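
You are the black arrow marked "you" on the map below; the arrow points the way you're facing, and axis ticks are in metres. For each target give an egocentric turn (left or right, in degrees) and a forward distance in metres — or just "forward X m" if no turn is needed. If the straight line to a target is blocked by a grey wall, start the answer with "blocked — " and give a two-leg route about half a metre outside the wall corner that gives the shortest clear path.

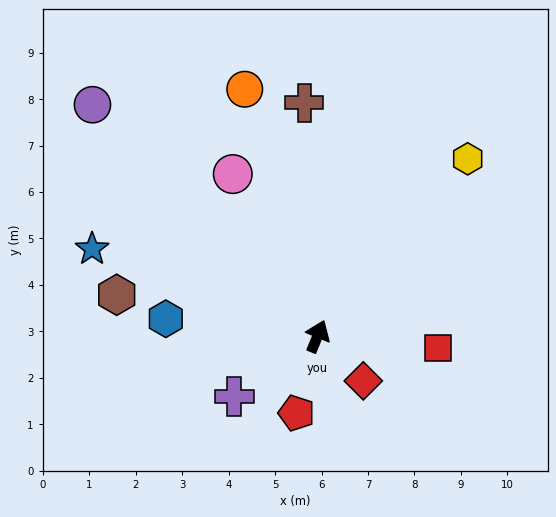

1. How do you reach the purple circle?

turn left 66°, forward 7.0 m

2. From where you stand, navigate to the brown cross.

turn left 25°, forward 5.0 m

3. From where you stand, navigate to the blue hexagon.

turn left 106°, forward 3.3 m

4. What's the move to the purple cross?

turn left 148°, forward 2.2 m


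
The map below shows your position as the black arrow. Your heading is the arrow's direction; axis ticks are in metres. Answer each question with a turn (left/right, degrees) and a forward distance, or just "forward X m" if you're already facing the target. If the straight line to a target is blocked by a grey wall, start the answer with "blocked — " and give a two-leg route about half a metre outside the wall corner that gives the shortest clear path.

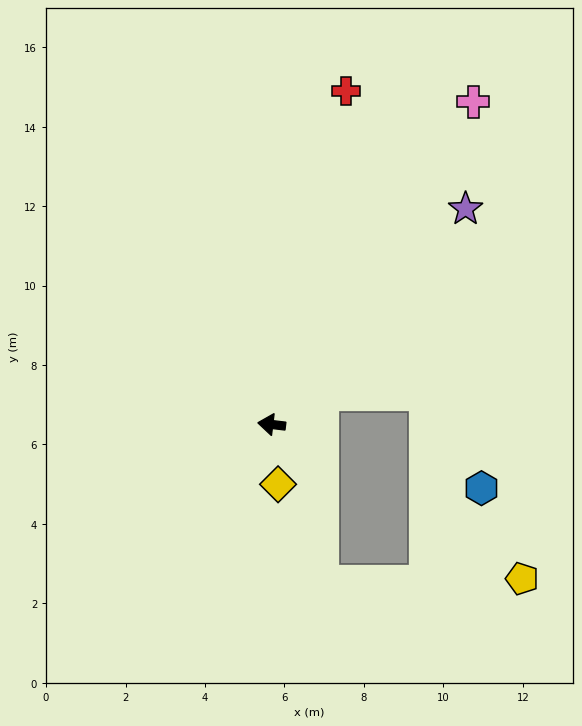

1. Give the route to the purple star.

turn right 125°, forward 7.3 m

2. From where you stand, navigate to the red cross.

turn right 96°, forward 8.6 m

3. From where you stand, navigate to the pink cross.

turn right 115°, forward 9.6 m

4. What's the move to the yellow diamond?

turn left 103°, forward 1.5 m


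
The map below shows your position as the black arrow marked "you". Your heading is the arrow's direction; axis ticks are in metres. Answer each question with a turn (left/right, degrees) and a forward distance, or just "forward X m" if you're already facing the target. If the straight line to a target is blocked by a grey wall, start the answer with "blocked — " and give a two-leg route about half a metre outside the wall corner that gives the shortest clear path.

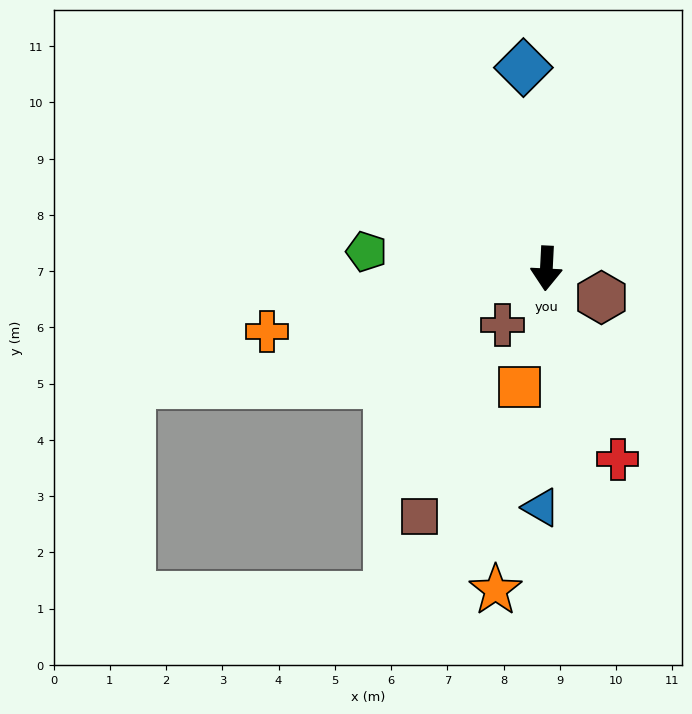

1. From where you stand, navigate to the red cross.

turn left 23°, forward 3.6 m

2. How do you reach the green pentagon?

turn right 92°, forward 3.2 m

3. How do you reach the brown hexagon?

turn left 65°, forward 1.1 m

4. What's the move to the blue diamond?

turn right 171°, forward 3.6 m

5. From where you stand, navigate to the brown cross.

turn right 35°, forward 1.3 m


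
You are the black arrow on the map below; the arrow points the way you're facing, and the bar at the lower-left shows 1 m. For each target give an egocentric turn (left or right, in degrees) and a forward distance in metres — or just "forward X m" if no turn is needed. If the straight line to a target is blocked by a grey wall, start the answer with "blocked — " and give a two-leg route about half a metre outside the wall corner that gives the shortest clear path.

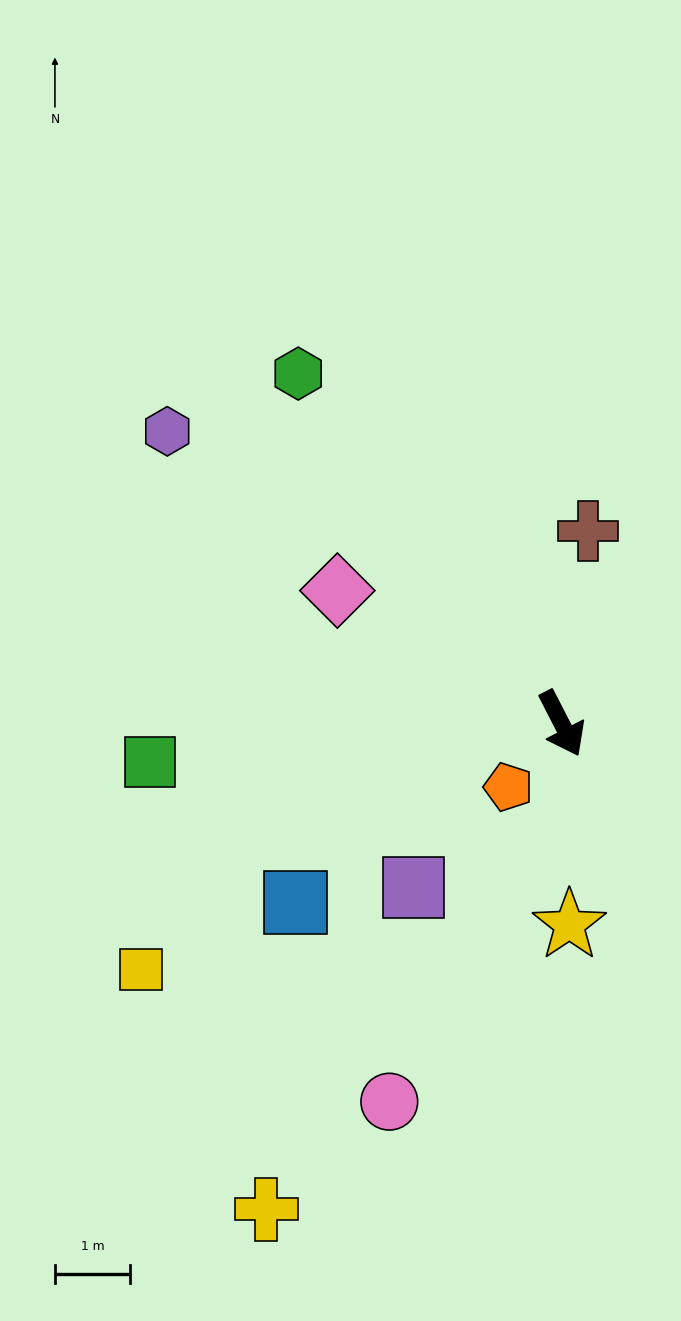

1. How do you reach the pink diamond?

turn right 148°, forward 3.5 m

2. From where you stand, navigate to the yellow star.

turn right 25°, forward 2.7 m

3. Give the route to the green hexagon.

turn right 170°, forward 5.8 m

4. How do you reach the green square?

turn right 112°, forward 5.5 m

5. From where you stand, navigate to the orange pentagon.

turn right 67°, forward 1.1 m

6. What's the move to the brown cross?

turn left 145°, forward 2.6 m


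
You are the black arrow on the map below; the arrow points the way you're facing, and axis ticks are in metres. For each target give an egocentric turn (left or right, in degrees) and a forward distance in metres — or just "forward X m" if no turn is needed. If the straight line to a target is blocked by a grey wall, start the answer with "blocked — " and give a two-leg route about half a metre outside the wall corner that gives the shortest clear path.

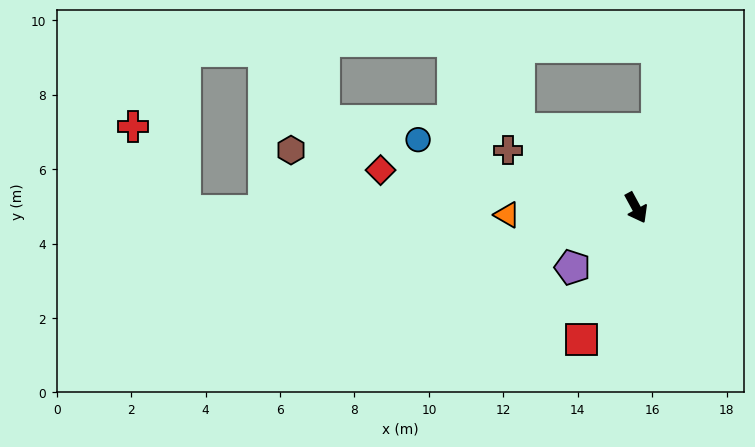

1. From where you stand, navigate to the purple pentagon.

turn right 75°, forward 2.3 m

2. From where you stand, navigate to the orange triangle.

turn right 115°, forward 3.5 m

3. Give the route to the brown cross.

turn right 143°, forward 3.8 m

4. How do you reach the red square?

turn right 51°, forward 3.8 m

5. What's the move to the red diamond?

turn right 127°, forward 6.9 m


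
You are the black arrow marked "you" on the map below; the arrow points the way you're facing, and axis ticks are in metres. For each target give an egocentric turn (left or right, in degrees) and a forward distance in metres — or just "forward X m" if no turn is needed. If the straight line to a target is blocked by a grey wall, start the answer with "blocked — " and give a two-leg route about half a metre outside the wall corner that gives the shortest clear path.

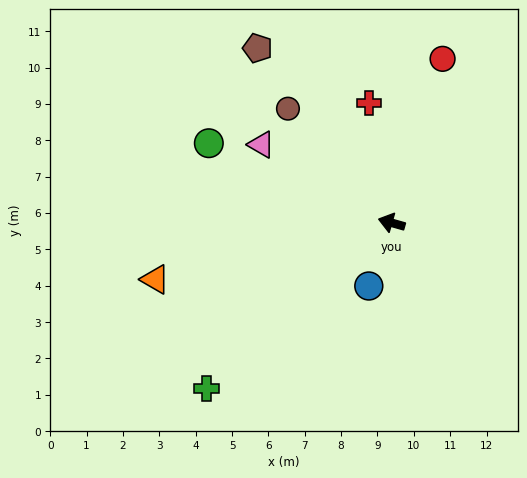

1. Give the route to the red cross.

turn right 63°, forward 3.4 m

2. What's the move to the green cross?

turn left 58°, forward 6.8 m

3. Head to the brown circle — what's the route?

turn right 32°, forward 4.2 m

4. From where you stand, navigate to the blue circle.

turn left 86°, forward 1.8 m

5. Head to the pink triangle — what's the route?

turn right 15°, forward 4.2 m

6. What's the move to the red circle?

turn right 91°, forward 4.7 m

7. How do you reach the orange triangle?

turn left 29°, forward 6.7 m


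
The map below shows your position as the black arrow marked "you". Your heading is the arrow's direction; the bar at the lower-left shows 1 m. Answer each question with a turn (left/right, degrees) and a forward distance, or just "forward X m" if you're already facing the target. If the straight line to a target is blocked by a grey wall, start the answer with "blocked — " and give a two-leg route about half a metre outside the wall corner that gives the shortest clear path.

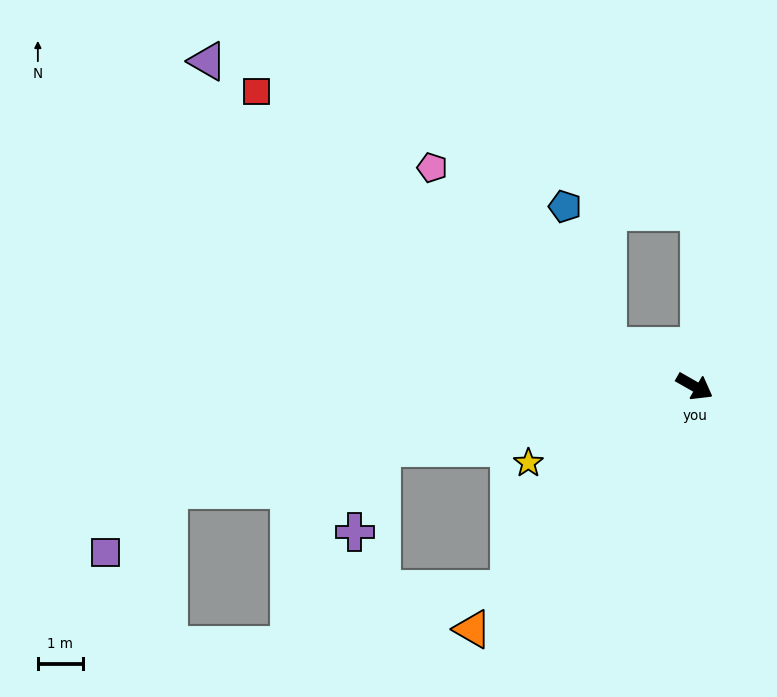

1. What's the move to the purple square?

blocked — turn right 139°, forward 11.9 m, then turn left 34°, forward 2.0 m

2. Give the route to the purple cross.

blocked — turn right 139°, forward 7.1 m, then turn left 61°, forward 2.0 m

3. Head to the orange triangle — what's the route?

turn right 103°, forward 7.3 m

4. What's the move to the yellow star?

turn right 126°, forward 4.1 m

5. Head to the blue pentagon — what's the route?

blocked — turn right 175°, forward 2.1 m, then turn right 49°, forward 3.2 m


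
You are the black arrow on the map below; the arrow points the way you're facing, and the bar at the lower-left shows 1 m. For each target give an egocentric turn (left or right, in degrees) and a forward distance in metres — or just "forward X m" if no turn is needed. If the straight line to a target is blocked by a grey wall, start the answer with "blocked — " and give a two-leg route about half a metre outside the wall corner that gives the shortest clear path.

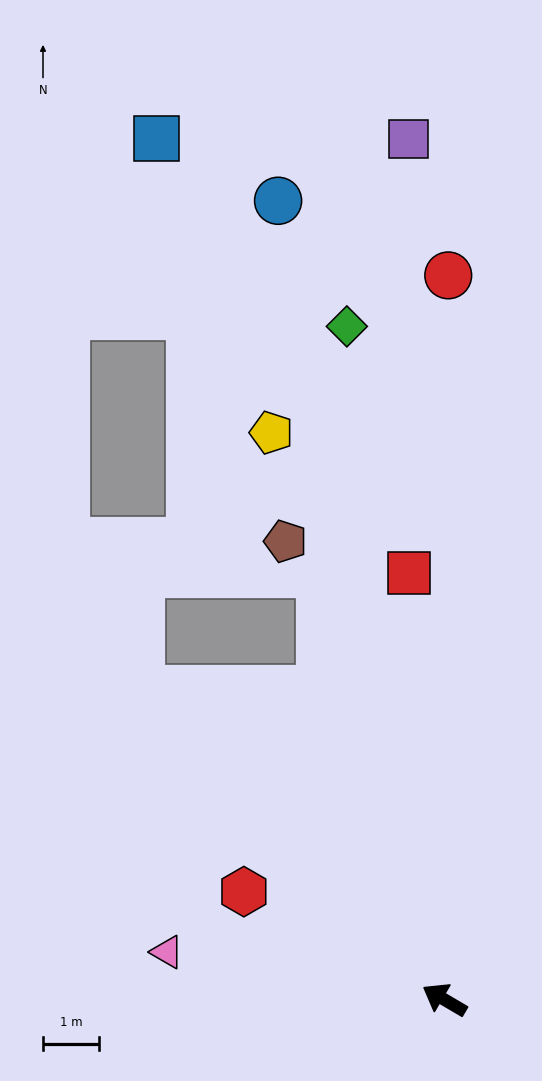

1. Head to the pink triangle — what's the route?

turn left 21°, forward 5.0 m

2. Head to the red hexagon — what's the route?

turn left 2°, forward 4.1 m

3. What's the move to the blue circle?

turn right 48°, forward 14.5 m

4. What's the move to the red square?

turn right 55°, forward 7.6 m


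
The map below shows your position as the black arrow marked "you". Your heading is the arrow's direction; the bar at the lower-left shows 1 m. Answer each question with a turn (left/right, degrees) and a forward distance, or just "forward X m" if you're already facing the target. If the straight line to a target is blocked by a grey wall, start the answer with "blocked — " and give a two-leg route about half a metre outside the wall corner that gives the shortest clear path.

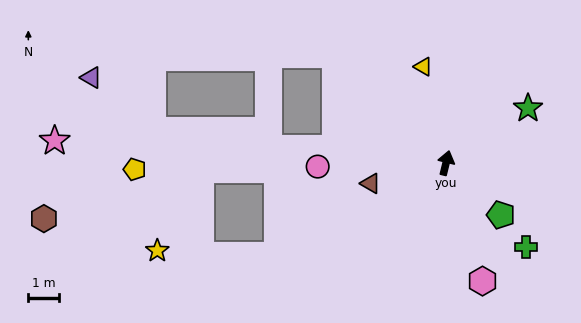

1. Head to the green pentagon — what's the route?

turn right 120°, forward 2.5 m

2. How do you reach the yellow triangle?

turn left 27°, forward 3.2 m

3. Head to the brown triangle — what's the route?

turn left 119°, forward 2.5 m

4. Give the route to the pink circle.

turn left 105°, forward 4.2 m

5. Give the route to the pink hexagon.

turn right 149°, forward 4.0 m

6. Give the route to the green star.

turn right 43°, forward 3.2 m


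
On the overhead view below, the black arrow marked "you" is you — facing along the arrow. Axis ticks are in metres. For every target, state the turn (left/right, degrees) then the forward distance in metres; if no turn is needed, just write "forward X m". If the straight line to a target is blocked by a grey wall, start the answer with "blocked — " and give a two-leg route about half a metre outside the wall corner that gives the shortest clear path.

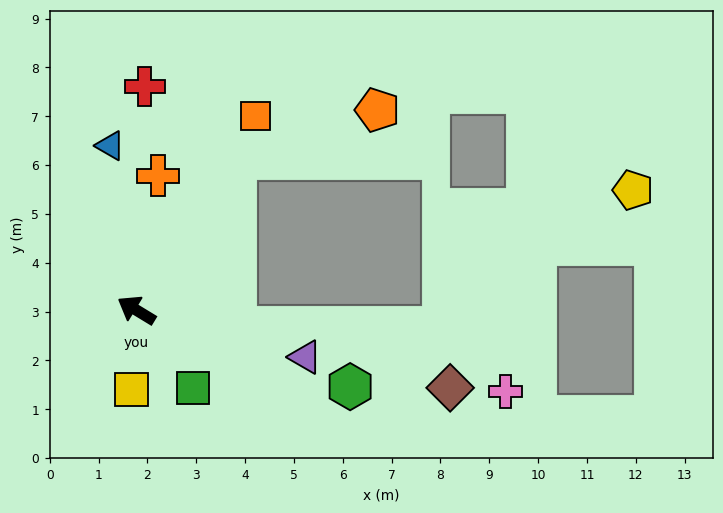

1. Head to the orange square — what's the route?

turn right 90°, forward 4.7 m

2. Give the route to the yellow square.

turn left 118°, forward 1.6 m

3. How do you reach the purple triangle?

turn right 164°, forward 3.6 m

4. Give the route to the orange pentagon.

blocked — turn right 92°, forward 3.7 m, then turn right 38°, forward 3.1 m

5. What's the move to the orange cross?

turn right 68°, forward 2.8 m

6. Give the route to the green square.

turn left 157°, forward 2.0 m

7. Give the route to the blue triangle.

turn right 50°, forward 3.4 m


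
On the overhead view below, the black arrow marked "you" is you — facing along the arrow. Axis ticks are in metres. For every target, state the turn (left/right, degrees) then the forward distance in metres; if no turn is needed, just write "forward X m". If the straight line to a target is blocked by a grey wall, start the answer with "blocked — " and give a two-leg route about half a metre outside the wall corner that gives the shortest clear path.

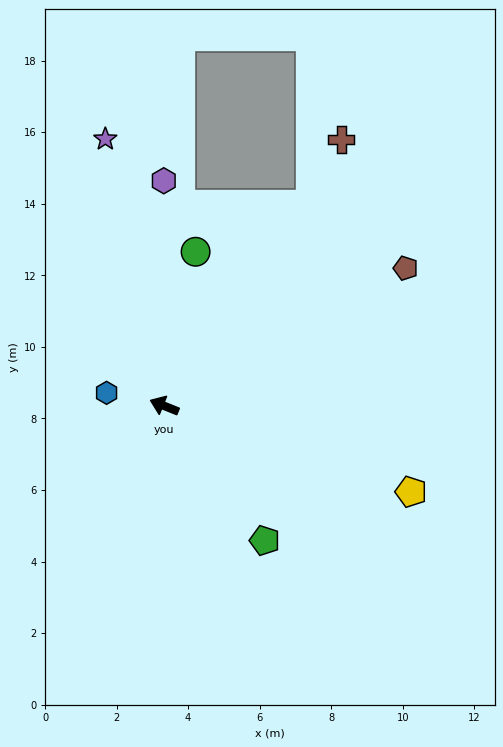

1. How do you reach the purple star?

turn right 56°, forward 7.6 m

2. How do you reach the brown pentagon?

turn right 128°, forward 7.8 m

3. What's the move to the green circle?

turn right 80°, forward 4.4 m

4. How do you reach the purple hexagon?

turn right 68°, forward 6.3 m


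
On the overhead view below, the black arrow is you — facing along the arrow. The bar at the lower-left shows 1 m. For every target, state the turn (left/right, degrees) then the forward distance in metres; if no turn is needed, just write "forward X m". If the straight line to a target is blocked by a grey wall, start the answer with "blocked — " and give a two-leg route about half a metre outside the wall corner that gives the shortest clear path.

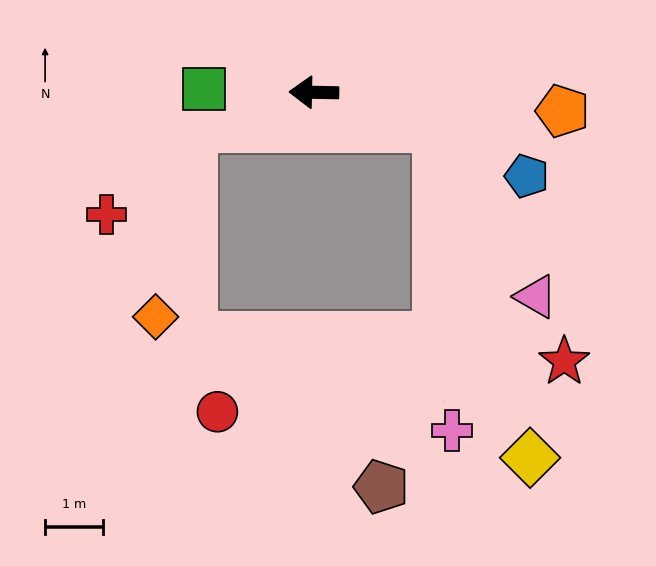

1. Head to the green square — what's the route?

forward 1.9 m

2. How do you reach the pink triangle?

blocked — turn left 165°, forward 2.2 m, then turn right 44°, forward 3.4 m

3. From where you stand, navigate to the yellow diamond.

blocked — turn left 165°, forward 2.2 m, then turn right 58°, forward 5.9 m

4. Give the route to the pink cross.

blocked — turn left 165°, forward 2.2 m, then turn right 71°, forward 5.2 m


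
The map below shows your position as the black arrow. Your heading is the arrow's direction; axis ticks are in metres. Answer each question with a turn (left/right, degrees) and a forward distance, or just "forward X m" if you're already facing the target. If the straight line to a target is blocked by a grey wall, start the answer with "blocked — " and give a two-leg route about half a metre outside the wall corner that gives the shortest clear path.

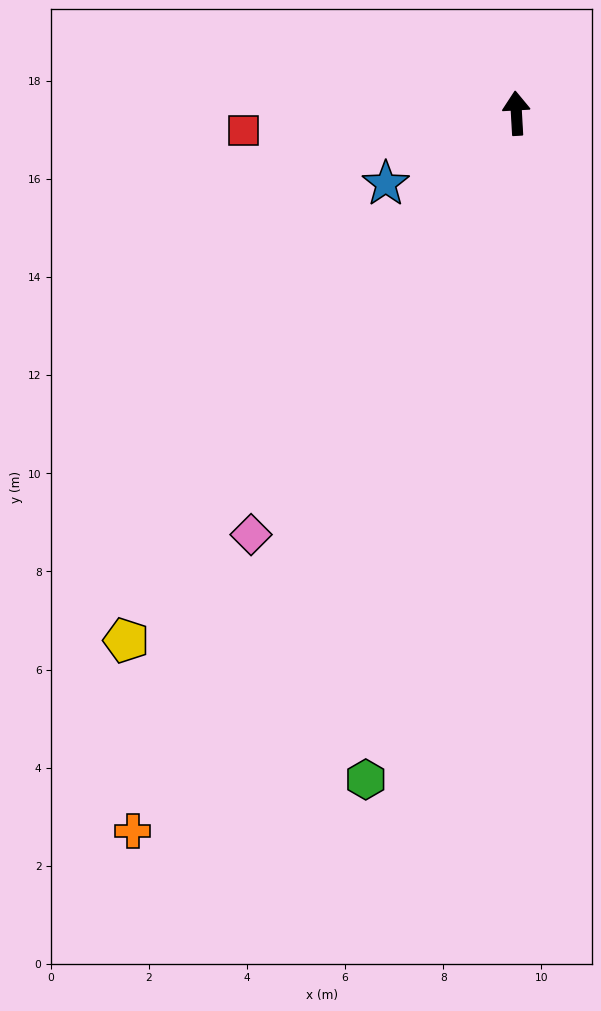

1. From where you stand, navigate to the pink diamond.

turn left 145°, forward 10.2 m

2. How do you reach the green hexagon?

turn left 164°, forward 13.9 m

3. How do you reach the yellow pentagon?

turn left 140°, forward 13.4 m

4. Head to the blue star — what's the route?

turn left 115°, forward 3.0 m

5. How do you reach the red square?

turn left 90°, forward 5.6 m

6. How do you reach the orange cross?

turn left 149°, forward 16.6 m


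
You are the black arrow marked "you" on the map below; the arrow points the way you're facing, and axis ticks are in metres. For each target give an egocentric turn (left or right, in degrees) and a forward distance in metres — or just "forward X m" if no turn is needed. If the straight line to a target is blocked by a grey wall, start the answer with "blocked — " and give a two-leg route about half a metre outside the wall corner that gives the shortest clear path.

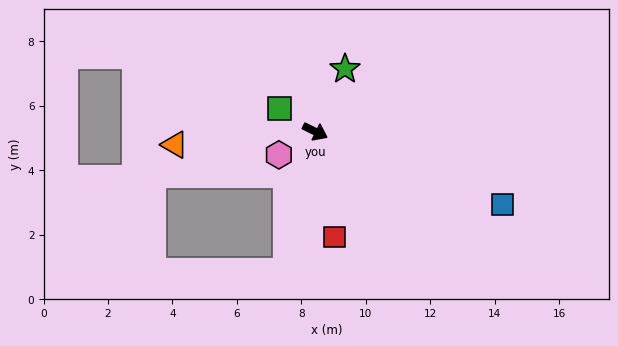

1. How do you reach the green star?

turn left 91°, forward 2.2 m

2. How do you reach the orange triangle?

turn right 148°, forward 4.4 m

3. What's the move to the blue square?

turn left 5°, forward 6.2 m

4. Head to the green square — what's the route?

turn left 173°, forward 1.3 m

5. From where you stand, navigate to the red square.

turn right 53°, forward 3.3 m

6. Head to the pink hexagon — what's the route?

turn right 121°, forward 1.3 m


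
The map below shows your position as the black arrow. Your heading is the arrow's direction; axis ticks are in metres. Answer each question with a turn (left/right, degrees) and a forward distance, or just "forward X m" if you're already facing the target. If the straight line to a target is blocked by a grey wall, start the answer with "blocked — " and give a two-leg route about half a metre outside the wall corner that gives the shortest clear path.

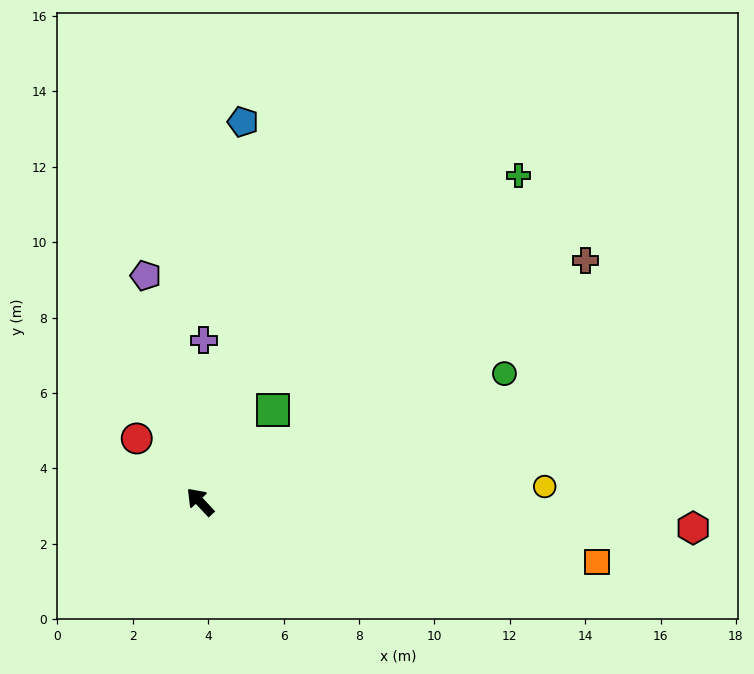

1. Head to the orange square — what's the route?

turn right 142°, forward 10.7 m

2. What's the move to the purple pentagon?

turn right 30°, forward 6.2 m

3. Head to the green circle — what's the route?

turn right 110°, forward 8.8 m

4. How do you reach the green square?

turn right 82°, forward 3.1 m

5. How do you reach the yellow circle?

turn right 131°, forward 9.2 m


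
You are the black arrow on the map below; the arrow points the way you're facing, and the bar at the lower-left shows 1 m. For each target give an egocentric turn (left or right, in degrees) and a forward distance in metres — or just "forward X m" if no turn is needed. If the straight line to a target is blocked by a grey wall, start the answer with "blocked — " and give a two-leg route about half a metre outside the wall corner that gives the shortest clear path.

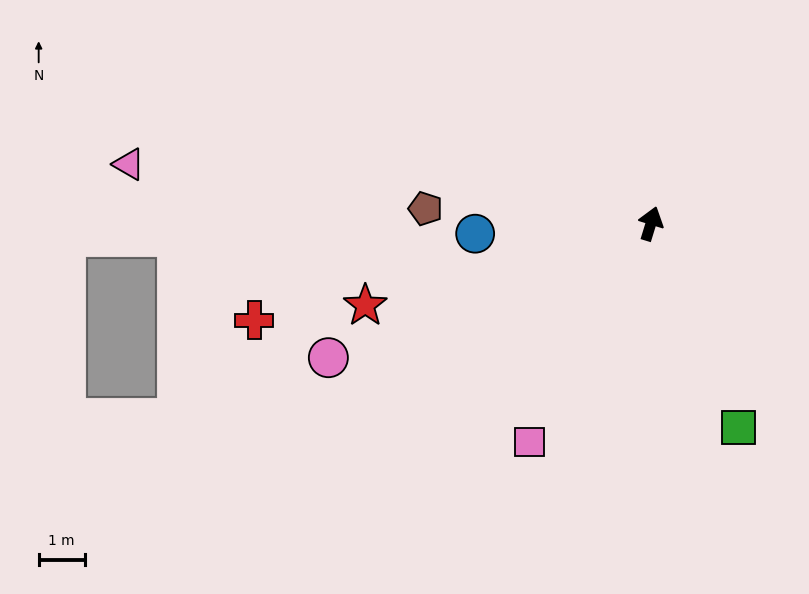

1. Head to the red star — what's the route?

turn left 123°, forward 6.5 m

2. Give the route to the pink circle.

turn left 130°, forward 7.6 m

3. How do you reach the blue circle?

turn left 110°, forward 3.8 m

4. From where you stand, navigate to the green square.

turn right 140°, forward 4.8 m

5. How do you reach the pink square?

turn left 168°, forward 5.4 m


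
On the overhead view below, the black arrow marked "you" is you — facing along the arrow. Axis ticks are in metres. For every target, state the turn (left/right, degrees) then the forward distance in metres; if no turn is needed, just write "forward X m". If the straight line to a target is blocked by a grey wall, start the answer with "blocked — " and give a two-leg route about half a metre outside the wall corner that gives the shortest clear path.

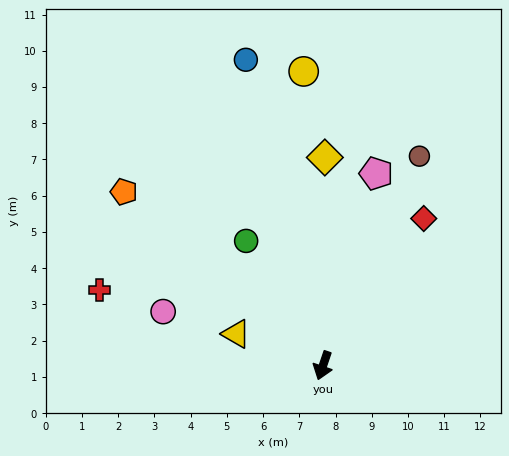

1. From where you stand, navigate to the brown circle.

turn left 174°, forward 6.4 m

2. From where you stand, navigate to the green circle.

turn right 130°, forward 4.0 m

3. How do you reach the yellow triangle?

turn right 91°, forward 2.6 m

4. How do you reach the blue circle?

turn right 147°, forward 8.7 m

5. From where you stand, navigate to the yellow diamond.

turn right 162°, forward 5.7 m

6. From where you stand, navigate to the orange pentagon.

turn right 112°, forward 7.3 m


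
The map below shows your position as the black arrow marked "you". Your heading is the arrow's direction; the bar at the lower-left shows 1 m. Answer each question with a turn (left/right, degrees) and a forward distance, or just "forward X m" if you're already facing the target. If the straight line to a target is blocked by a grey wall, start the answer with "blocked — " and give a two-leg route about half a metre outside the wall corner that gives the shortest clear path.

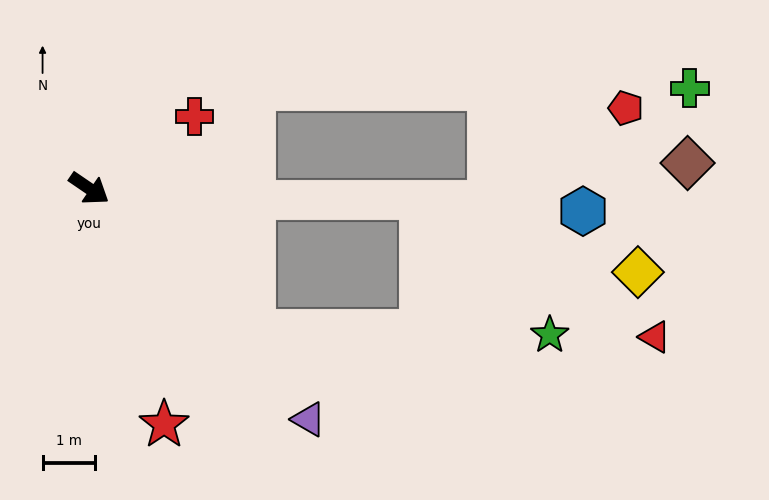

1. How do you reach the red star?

turn right 38°, forward 4.7 m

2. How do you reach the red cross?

turn left 69°, forward 2.4 m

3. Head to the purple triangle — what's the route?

turn right 12°, forward 6.0 m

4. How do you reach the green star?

blocked — turn right 7°, forward 4.1 m, then turn left 41°, forward 5.6 m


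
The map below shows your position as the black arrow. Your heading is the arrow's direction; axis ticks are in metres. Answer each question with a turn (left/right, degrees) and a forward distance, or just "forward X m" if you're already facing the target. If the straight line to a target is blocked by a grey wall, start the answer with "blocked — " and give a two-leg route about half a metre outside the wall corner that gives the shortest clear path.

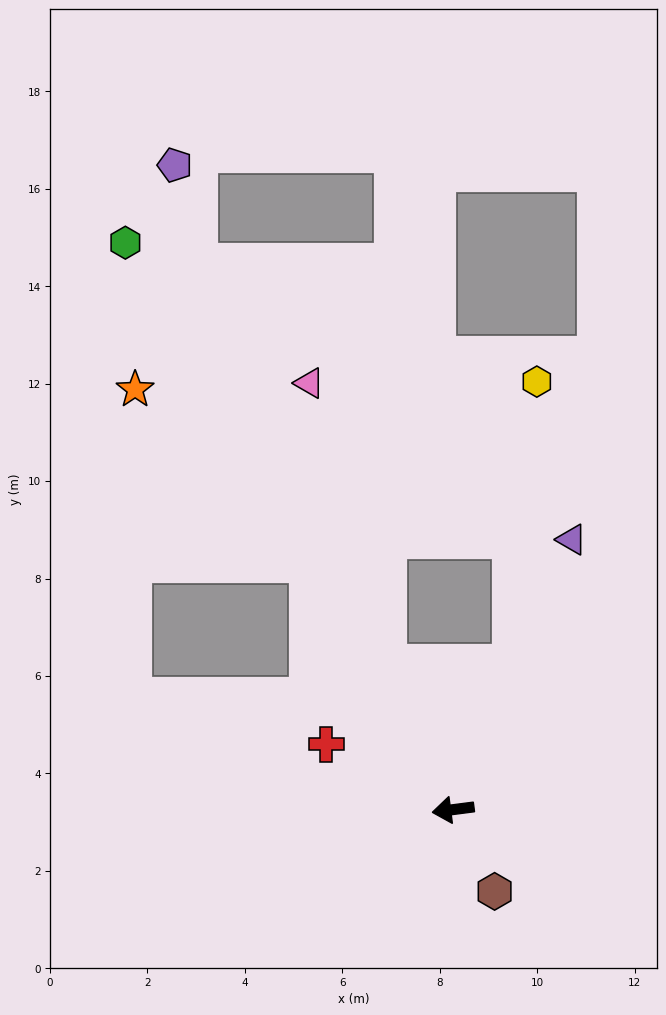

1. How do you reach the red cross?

turn right 35°, forward 2.9 m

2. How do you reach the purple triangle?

turn right 121°, forward 6.1 m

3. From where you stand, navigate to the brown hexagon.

turn left 110°, forward 1.9 m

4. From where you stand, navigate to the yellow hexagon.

blocked — turn right 120°, forward 3.2 m, then turn left 18°, forward 5.8 m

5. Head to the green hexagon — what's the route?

turn right 67°, forward 13.4 m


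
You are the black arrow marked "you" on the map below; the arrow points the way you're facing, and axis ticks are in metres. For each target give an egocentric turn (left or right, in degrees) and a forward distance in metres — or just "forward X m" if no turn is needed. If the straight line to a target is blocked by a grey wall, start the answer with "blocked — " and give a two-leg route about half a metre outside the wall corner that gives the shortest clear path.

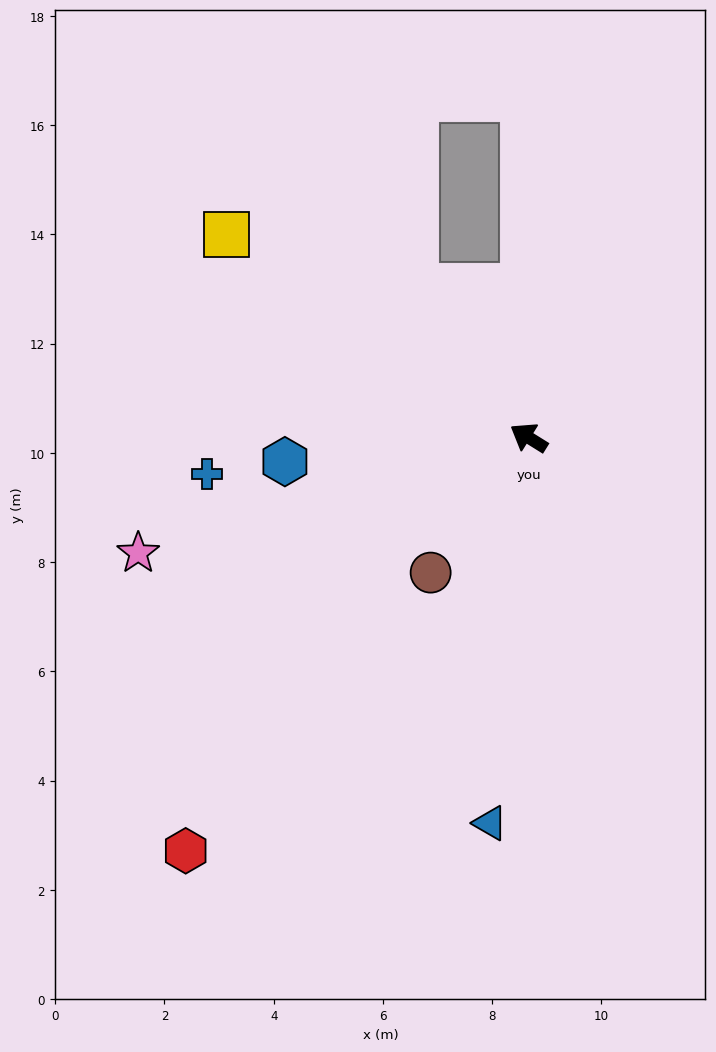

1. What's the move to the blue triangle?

turn left 116°, forward 7.1 m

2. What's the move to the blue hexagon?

turn left 38°, forward 4.5 m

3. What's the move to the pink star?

turn left 48°, forward 7.5 m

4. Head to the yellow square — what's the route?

turn right 2°, forward 6.7 m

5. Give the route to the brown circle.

turn left 86°, forward 3.1 m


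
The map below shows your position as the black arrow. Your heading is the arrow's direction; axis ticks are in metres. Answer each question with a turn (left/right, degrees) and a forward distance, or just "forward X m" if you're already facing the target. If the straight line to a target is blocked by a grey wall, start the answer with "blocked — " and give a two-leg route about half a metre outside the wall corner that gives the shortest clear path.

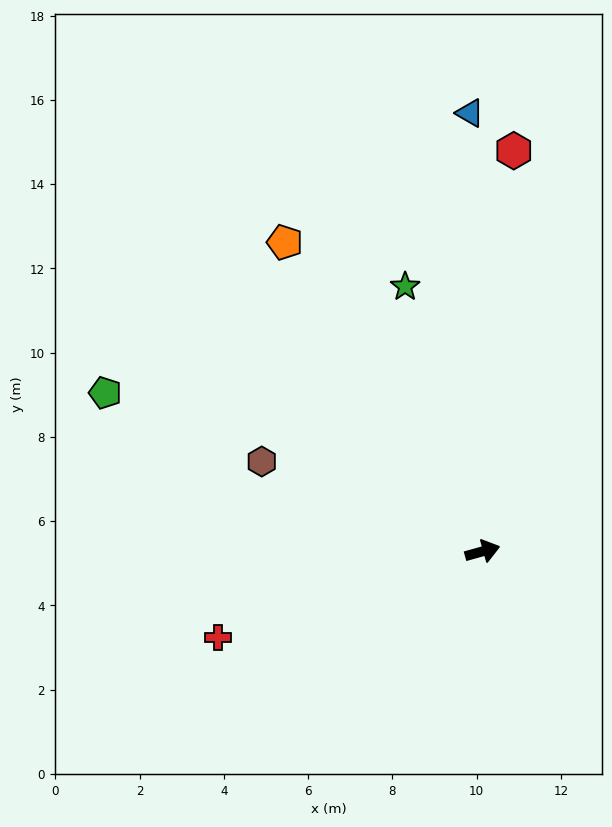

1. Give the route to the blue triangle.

turn left 76°, forward 10.4 m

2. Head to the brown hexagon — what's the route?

turn left 142°, forward 5.7 m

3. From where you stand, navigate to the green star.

turn left 91°, forward 6.5 m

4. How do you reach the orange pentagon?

turn left 107°, forward 8.7 m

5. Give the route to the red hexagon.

turn left 70°, forward 9.5 m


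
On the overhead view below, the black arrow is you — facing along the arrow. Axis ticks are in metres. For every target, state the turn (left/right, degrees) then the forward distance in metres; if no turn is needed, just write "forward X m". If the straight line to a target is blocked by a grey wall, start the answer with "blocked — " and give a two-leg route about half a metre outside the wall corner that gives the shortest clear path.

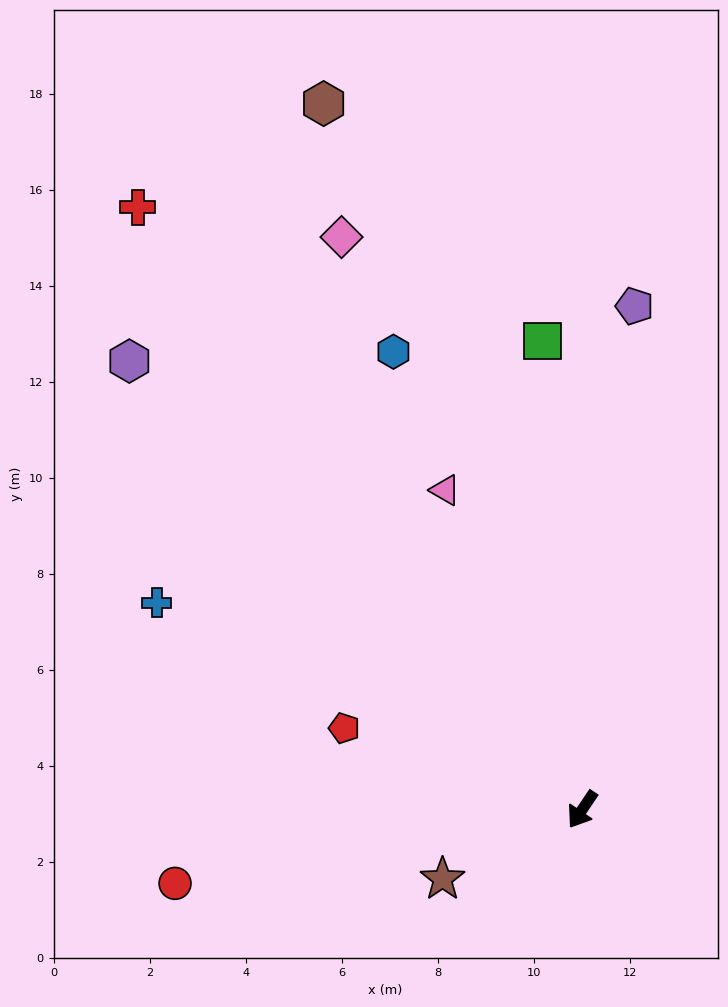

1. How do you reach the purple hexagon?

turn right 101°, forward 13.3 m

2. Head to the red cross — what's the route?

turn right 110°, forward 15.6 m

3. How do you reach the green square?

turn right 141°, forward 9.8 m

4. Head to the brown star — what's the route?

turn right 30°, forward 3.2 m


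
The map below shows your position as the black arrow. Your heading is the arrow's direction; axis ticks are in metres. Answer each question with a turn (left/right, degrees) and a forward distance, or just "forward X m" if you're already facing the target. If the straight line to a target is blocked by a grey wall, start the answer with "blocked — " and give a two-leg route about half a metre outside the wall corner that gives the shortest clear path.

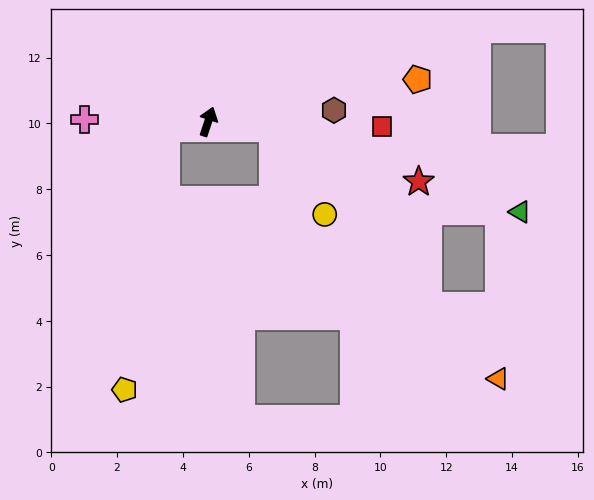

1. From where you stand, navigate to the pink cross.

turn left 107°, forward 3.8 m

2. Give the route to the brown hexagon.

turn right 67°, forward 3.8 m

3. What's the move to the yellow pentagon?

blocked — turn left 117°, forward 1.3 m, then turn left 72°, forward 8.0 m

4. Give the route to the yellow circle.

blocked — turn right 77°, forward 2.0 m, then turn right 54°, forward 3.1 m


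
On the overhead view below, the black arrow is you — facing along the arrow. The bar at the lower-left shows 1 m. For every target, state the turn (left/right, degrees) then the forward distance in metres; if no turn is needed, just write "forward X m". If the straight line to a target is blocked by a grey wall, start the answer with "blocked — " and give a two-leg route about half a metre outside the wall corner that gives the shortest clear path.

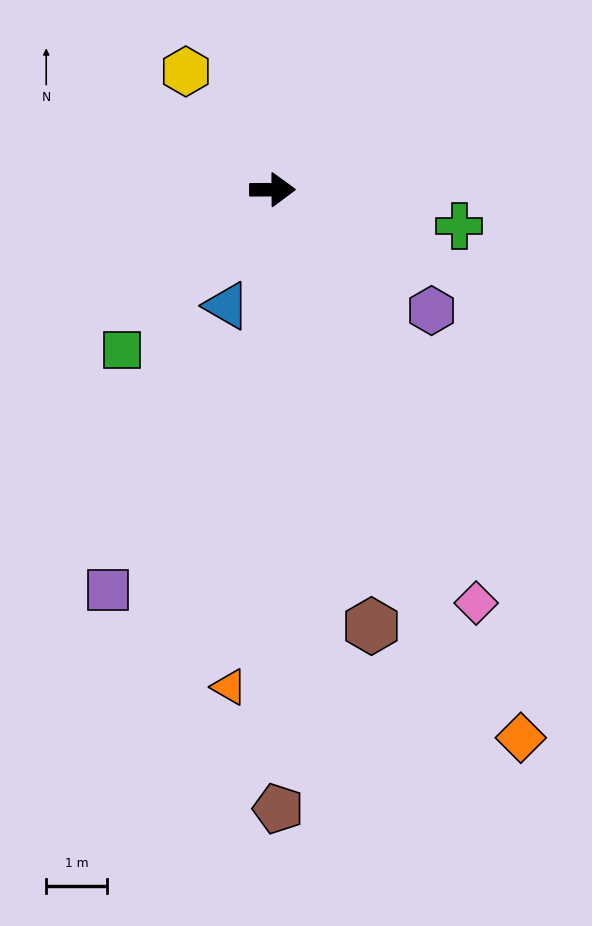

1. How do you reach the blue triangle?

turn right 112°, forward 2.1 m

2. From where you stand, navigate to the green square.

turn right 134°, forward 3.6 m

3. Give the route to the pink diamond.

turn right 64°, forward 7.6 m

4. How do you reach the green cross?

turn right 11°, forward 3.1 m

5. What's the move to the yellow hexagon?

turn left 126°, forward 2.4 m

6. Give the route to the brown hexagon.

turn right 78°, forward 7.4 m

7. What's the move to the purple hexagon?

turn right 38°, forward 3.3 m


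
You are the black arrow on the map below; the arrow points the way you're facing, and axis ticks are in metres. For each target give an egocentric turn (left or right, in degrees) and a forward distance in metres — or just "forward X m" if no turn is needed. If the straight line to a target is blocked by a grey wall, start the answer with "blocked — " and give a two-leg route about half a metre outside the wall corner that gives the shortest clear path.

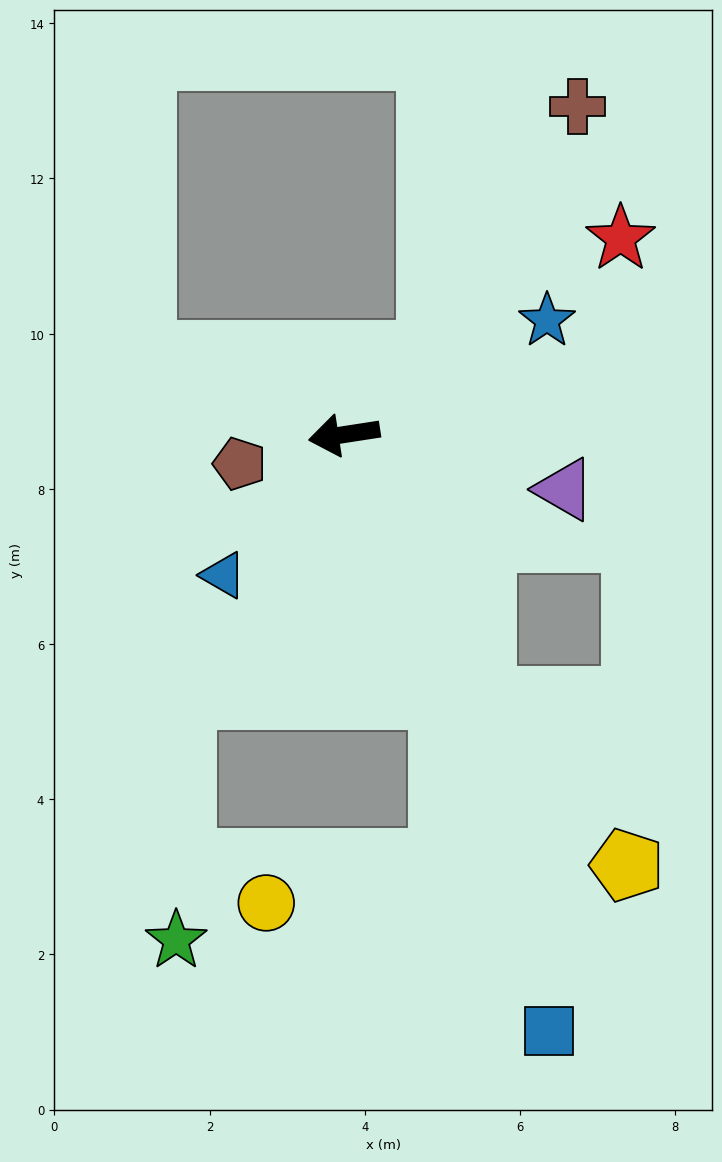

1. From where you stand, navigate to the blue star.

turn right 159°, forward 3.0 m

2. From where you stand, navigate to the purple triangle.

turn left 157°, forward 2.9 m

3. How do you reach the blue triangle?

turn left 41°, forward 2.4 m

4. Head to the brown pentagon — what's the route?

turn left 7°, forward 1.4 m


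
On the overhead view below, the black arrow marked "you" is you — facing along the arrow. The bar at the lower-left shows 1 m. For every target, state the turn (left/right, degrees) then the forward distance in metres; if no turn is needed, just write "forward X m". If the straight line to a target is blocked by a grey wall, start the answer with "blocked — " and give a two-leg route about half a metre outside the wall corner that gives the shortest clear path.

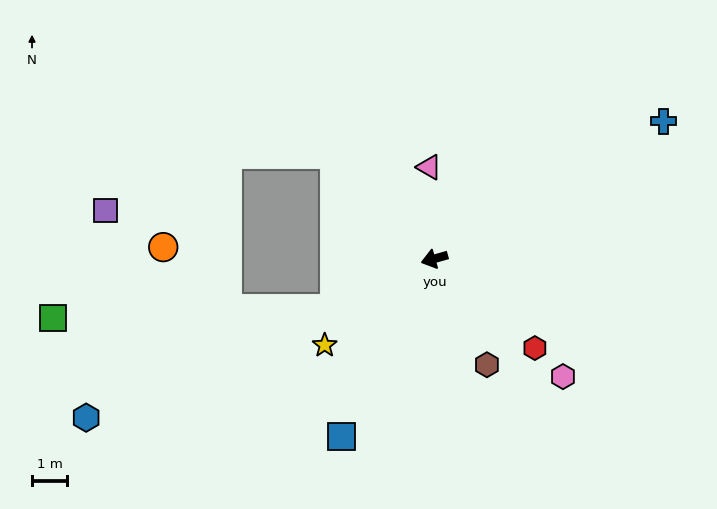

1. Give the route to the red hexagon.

turn left 123°, forward 3.8 m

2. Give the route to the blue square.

turn left 46°, forward 5.7 m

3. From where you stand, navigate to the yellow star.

turn left 22°, forward 3.9 m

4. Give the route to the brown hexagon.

turn left 101°, forward 3.3 m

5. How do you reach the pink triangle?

turn right 102°, forward 2.6 m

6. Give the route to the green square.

blocked — turn left 11°, forward 3.1 m, then turn right 25°, forward 8.0 m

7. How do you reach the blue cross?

turn right 165°, forward 7.5 m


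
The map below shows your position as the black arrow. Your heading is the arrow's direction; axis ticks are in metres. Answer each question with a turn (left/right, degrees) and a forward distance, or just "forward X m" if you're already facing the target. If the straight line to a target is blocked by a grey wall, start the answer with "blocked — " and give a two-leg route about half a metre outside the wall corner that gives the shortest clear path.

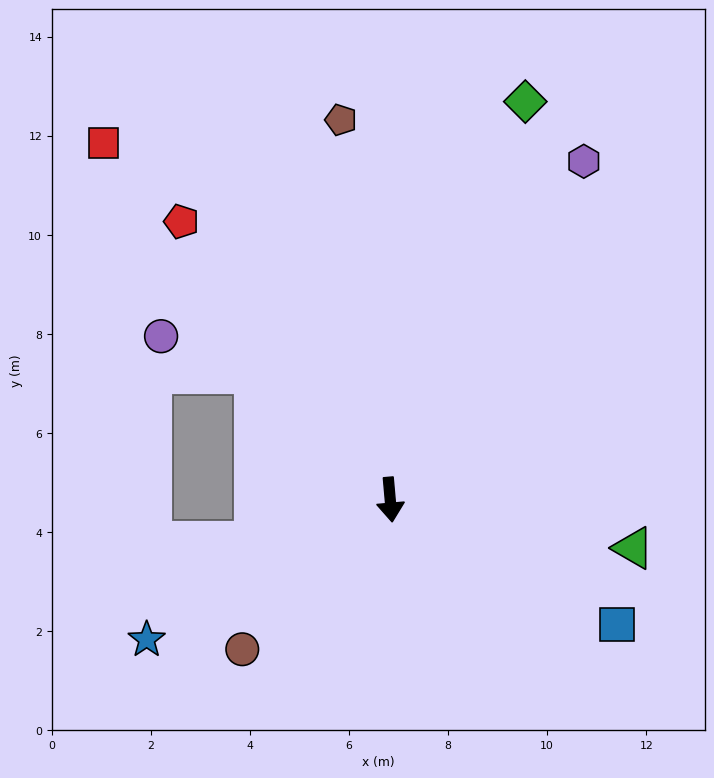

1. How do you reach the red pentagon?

turn right 148°, forward 7.0 m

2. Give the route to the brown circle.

turn right 50°, forward 4.2 m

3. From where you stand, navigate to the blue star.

turn right 65°, forward 5.7 m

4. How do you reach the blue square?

turn left 56°, forward 5.2 m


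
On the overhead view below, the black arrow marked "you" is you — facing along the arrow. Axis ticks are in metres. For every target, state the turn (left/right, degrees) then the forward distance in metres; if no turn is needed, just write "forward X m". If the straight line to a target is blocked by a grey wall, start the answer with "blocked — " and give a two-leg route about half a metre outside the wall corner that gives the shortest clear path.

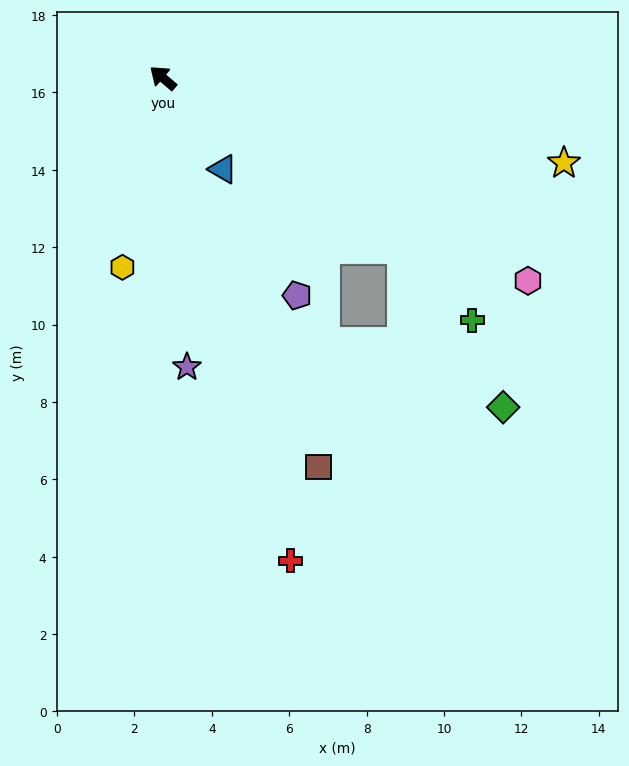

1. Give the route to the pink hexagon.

turn right 169°, forward 10.8 m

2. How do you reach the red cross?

turn left 145°, forward 12.9 m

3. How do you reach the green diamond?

blocked — turn right 175°, forward 7.6 m, then turn right 22°, forward 4.9 m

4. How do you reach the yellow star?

turn right 152°, forward 10.6 m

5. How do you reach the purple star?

turn left 135°, forward 7.5 m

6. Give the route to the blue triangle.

turn left 164°, forward 2.8 m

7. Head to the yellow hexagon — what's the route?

turn left 118°, forward 5.0 m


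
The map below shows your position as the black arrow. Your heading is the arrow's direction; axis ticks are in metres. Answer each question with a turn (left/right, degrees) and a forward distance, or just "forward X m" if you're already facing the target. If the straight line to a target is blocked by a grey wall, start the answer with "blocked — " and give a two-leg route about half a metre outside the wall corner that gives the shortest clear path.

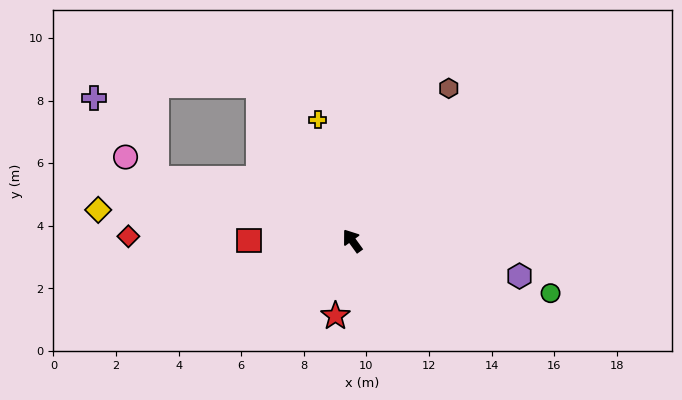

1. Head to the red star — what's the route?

turn left 131°, forward 2.5 m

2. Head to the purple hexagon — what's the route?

turn right 138°, forward 5.5 m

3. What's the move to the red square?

turn left 54°, forward 3.3 m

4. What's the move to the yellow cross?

turn right 20°, forward 4.0 m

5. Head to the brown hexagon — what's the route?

turn right 68°, forward 5.8 m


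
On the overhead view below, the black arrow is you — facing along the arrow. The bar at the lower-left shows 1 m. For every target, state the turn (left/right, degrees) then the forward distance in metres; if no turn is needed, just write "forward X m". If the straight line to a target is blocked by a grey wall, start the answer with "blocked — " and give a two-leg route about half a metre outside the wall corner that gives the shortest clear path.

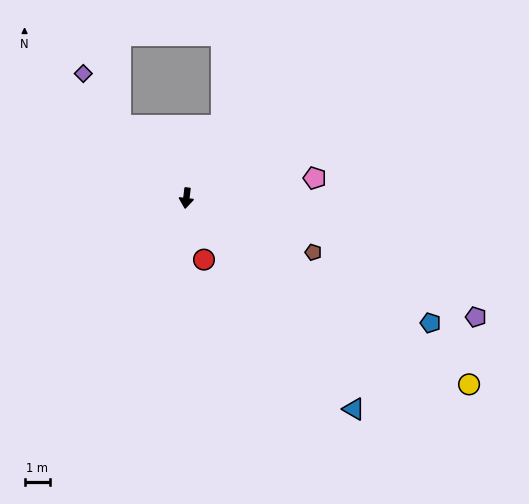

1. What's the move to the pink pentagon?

turn left 106°, forward 5.1 m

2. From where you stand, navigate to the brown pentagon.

turn left 74°, forward 5.4 m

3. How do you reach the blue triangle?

turn left 45°, forward 10.5 m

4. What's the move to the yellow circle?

turn left 64°, forward 13.2 m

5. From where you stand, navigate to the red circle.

turn left 23°, forward 2.5 m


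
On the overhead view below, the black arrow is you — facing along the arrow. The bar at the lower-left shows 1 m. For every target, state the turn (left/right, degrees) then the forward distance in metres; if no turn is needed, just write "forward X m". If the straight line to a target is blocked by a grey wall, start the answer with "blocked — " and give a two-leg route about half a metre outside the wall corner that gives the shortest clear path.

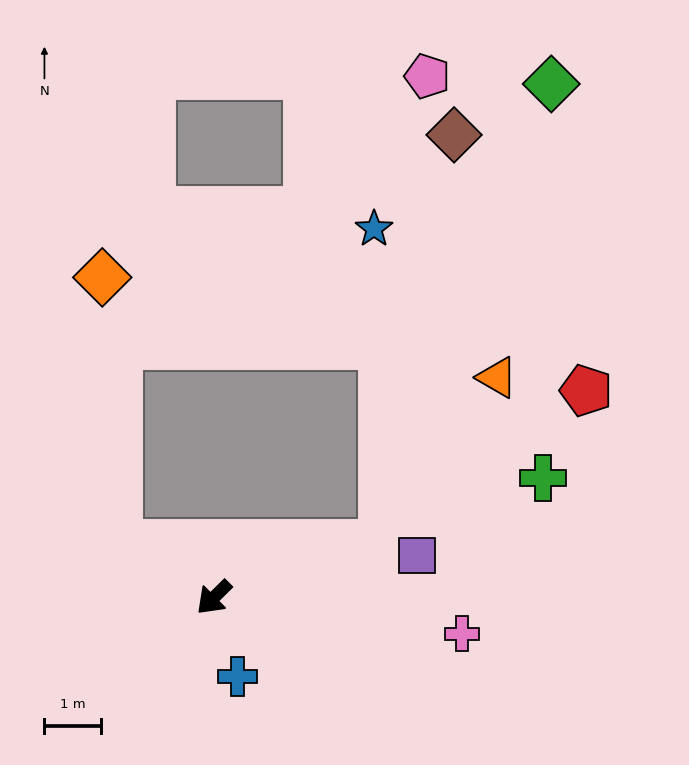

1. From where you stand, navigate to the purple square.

turn left 147°, forward 3.7 m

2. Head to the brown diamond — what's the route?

blocked — turn left 153°, forward 3.1 m, then turn left 62°, forward 7.4 m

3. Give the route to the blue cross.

turn left 62°, forward 1.5 m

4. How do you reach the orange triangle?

blocked — turn left 153°, forward 3.1 m, then turn left 38°, forward 3.6 m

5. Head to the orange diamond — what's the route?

blocked — turn right 74°, forward 2.0 m, then turn right 57°, forward 4.7 m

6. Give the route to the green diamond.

blocked — turn left 153°, forward 3.1 m, then turn left 52°, forward 8.7 m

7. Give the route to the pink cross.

turn left 127°, forward 4.4 m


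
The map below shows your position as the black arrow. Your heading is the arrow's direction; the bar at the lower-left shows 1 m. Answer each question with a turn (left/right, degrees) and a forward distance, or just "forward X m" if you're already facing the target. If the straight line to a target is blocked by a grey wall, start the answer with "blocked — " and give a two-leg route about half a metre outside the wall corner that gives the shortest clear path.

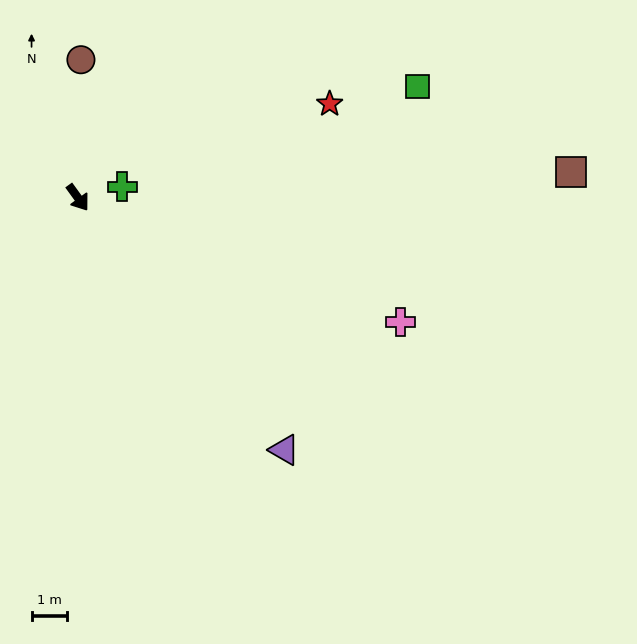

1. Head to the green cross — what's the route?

turn left 68°, forward 1.3 m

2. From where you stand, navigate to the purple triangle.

turn left 3°, forward 9.2 m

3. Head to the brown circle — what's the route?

turn left 143°, forward 3.9 m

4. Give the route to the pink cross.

turn left 33°, forward 9.8 m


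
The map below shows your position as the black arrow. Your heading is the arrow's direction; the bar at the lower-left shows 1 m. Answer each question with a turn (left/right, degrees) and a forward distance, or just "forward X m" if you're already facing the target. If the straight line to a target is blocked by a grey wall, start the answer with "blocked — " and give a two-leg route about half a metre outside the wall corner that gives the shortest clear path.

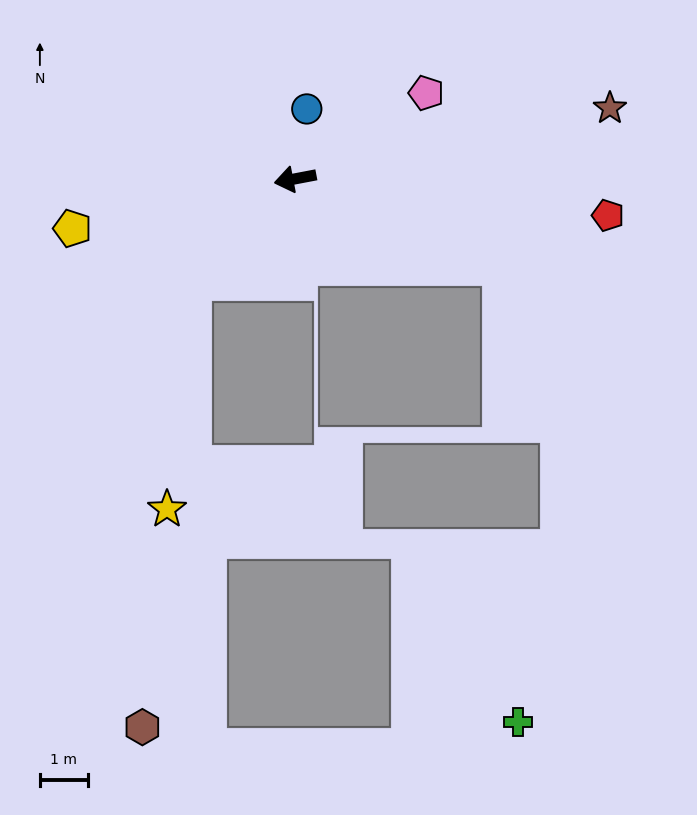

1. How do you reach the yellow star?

blocked — turn left 34°, forward 3.0 m, then turn left 39°, forward 4.8 m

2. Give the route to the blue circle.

turn right 110°, forward 1.5 m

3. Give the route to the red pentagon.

turn left 163°, forward 6.6 m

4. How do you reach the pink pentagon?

turn right 158°, forward 3.3 m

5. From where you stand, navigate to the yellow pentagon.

forward 4.8 m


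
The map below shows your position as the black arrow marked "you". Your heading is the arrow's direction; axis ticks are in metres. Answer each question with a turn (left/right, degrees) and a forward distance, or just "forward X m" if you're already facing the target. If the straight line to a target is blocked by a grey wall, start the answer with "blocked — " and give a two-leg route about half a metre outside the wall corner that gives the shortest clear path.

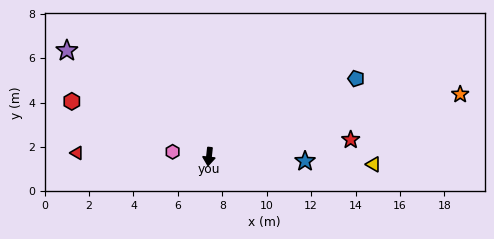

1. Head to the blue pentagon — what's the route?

turn left 124°, forward 7.5 m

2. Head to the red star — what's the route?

turn left 103°, forward 6.4 m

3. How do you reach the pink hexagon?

turn right 91°, forward 1.7 m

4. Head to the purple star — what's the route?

turn right 121°, forward 8.0 m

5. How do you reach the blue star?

turn left 93°, forward 4.3 m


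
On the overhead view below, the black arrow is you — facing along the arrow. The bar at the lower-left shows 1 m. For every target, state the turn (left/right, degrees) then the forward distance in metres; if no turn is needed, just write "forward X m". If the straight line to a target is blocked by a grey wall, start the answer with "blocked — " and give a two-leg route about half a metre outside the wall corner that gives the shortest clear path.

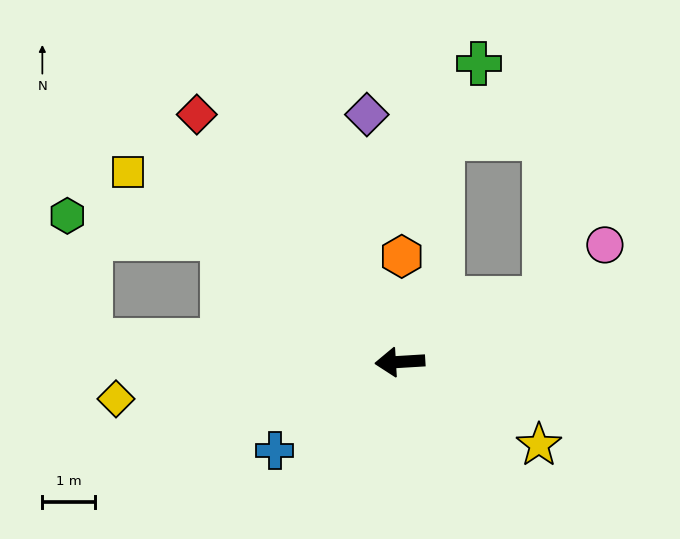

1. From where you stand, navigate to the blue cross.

turn left 32°, forward 2.9 m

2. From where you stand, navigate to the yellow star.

turn left 146°, forward 3.1 m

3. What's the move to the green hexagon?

blocked — turn right 38°, forward 4.1 m, then turn left 26°, forward 3.0 m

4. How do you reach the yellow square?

turn right 38°, forward 6.3 m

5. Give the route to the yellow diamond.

turn left 4°, forward 5.4 m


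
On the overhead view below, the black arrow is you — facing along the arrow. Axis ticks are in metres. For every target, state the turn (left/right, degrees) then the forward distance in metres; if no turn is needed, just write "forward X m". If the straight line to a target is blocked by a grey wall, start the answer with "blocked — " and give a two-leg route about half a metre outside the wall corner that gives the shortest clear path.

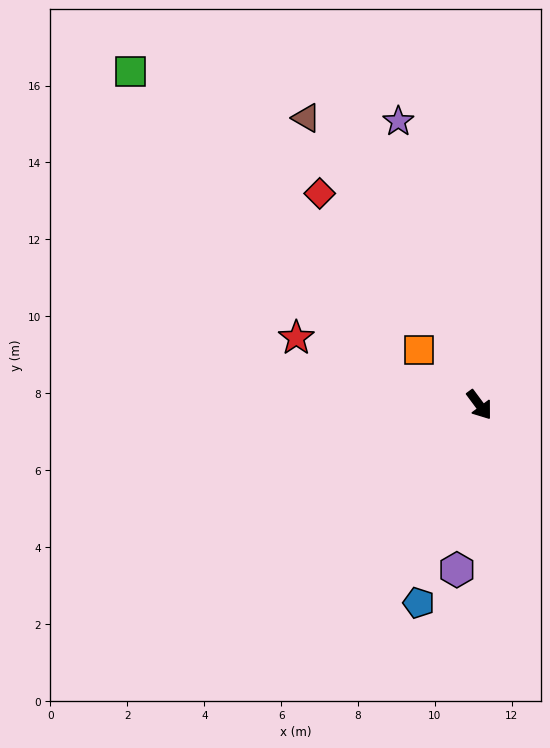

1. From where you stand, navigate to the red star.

turn right 147°, forward 5.1 m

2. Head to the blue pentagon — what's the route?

turn right 54°, forward 5.4 m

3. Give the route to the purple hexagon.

turn right 44°, forward 4.3 m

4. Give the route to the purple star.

turn left 159°, forward 7.7 m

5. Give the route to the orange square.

turn right 169°, forward 2.1 m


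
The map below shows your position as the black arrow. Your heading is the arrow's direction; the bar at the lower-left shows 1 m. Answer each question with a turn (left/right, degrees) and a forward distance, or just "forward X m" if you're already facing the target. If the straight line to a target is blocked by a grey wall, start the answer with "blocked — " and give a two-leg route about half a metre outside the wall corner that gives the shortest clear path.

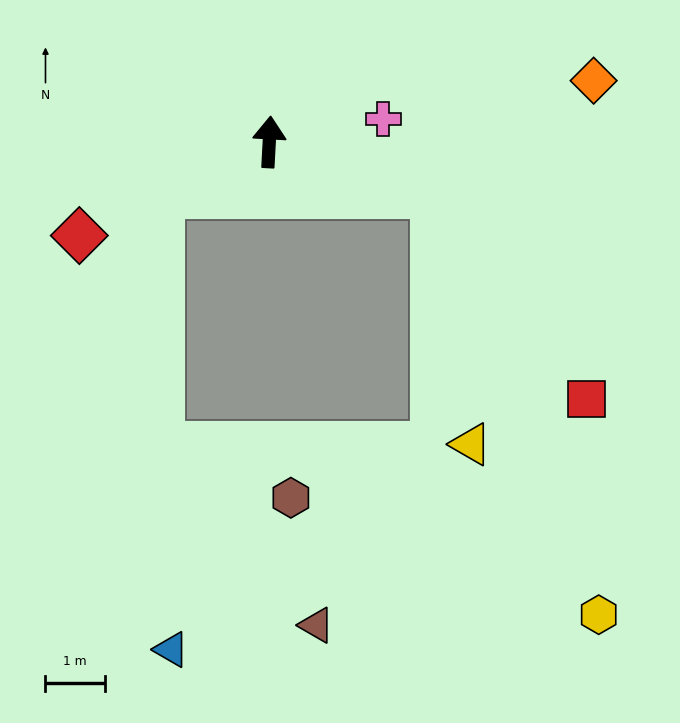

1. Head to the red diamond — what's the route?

turn left 119°, forward 3.6 m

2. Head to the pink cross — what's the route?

turn right 76°, forward 2.0 m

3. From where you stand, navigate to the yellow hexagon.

blocked — turn right 104°, forward 2.9 m, then turn right 52°, forward 7.6 m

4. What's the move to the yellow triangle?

blocked — turn right 104°, forward 2.9 m, then turn right 65°, forward 4.3 m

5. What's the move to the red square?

blocked — turn right 104°, forward 2.9 m, then turn right 37°, forward 4.3 m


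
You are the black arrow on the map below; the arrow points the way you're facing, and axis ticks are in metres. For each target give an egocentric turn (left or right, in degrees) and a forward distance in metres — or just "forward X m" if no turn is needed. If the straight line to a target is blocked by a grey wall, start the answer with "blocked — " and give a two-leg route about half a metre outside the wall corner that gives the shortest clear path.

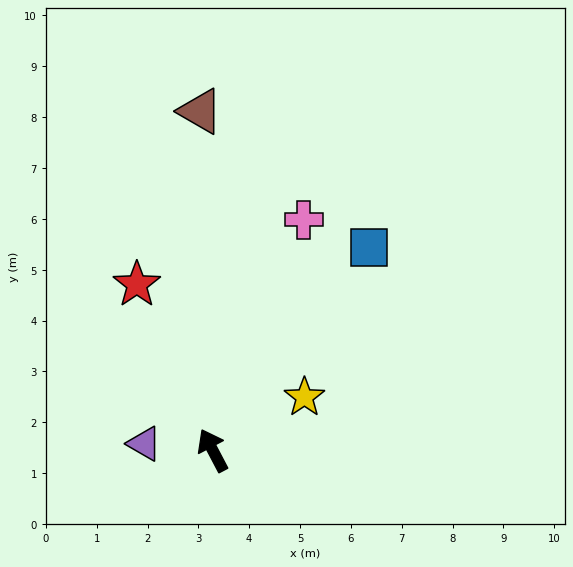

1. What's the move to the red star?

turn right 3°, forward 3.6 m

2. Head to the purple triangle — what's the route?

turn left 57°, forward 1.4 m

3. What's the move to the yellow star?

turn right 88°, forward 2.1 m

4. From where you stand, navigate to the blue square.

turn right 65°, forward 5.0 m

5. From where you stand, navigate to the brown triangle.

turn right 26°, forward 6.7 m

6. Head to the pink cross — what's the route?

turn right 49°, forward 4.9 m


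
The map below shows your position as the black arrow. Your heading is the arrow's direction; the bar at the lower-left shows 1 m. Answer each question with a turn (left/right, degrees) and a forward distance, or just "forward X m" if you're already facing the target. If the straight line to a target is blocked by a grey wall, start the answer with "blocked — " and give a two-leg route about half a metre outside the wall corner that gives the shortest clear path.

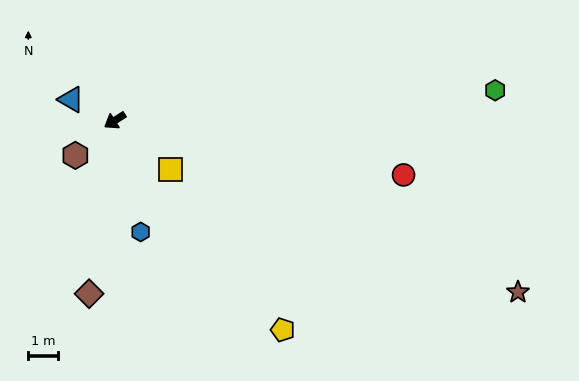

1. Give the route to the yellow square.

turn left 106°, forward 2.4 m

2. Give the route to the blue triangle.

turn right 58°, forward 1.6 m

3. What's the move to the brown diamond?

turn left 49°, forward 5.8 m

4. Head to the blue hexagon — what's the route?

turn left 71°, forward 3.8 m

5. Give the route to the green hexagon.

turn left 152°, forward 12.7 m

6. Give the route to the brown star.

turn left 125°, forward 14.5 m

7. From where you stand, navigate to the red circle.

turn left 137°, forward 9.7 m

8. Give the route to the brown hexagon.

turn left 9°, forward 1.7 m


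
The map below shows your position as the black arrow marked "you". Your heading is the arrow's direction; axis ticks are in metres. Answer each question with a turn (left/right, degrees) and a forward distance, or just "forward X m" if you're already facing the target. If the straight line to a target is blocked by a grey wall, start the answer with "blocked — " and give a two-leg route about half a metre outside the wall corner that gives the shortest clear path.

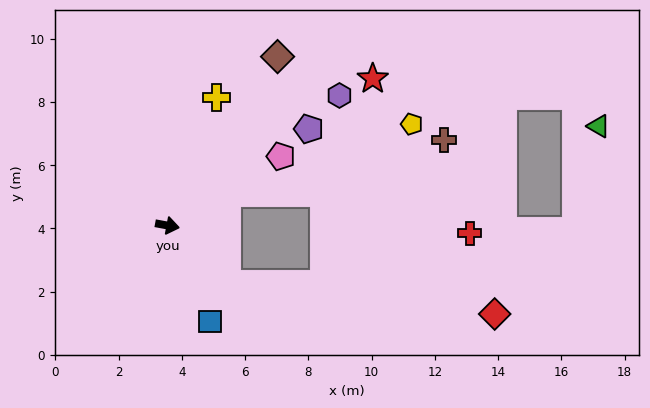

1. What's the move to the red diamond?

blocked — turn right 33°, forward 2.6 m, then turn left 37°, forward 8.5 m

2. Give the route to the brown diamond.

turn left 67°, forward 6.4 m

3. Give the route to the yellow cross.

turn left 80°, forward 4.3 m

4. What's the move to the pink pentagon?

turn left 42°, forward 4.2 m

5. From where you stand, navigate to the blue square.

turn right 56°, forward 3.3 m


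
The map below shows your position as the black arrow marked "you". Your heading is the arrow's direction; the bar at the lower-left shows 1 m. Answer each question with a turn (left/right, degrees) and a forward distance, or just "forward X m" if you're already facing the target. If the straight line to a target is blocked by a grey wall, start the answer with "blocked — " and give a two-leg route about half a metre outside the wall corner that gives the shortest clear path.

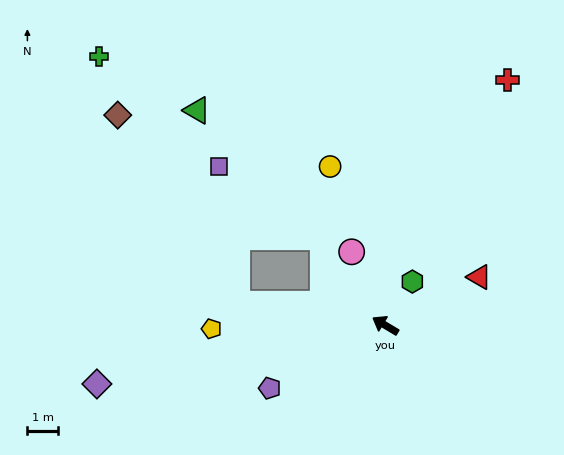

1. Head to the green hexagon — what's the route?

turn right 91°, forward 1.7 m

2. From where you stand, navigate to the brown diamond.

blocked — turn left 22°, forward 4.9 m, then turn right 49°, forward 7.3 m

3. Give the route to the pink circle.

turn right 34°, forward 2.7 m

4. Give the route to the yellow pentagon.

turn left 32°, forward 5.7 m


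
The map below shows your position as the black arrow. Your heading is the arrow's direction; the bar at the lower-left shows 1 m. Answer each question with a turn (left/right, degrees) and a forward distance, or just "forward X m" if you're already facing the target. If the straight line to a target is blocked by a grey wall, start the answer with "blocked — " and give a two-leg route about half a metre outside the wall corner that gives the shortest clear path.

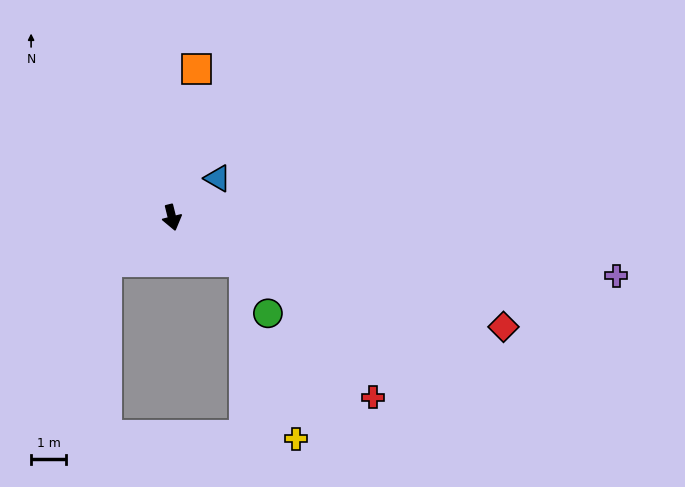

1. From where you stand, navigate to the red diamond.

turn left 58°, forward 9.9 m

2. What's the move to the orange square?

turn left 157°, forward 4.3 m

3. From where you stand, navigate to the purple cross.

turn left 69°, forward 12.7 m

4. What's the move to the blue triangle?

turn left 117°, forward 1.7 m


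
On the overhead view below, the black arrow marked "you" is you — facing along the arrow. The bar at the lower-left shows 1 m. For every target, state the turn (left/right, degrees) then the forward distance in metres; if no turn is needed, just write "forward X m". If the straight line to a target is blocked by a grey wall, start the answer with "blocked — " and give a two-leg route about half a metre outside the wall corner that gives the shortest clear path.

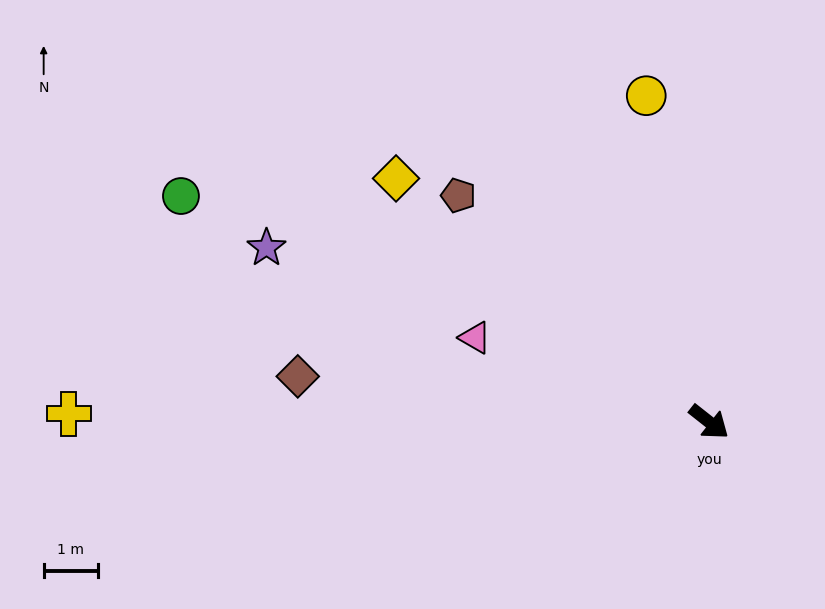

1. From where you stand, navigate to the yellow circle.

turn left 139°, forward 6.1 m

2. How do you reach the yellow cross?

turn right 142°, forward 11.8 m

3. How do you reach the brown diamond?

turn right 148°, forward 7.6 m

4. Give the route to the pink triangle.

turn right 162°, forward 4.6 m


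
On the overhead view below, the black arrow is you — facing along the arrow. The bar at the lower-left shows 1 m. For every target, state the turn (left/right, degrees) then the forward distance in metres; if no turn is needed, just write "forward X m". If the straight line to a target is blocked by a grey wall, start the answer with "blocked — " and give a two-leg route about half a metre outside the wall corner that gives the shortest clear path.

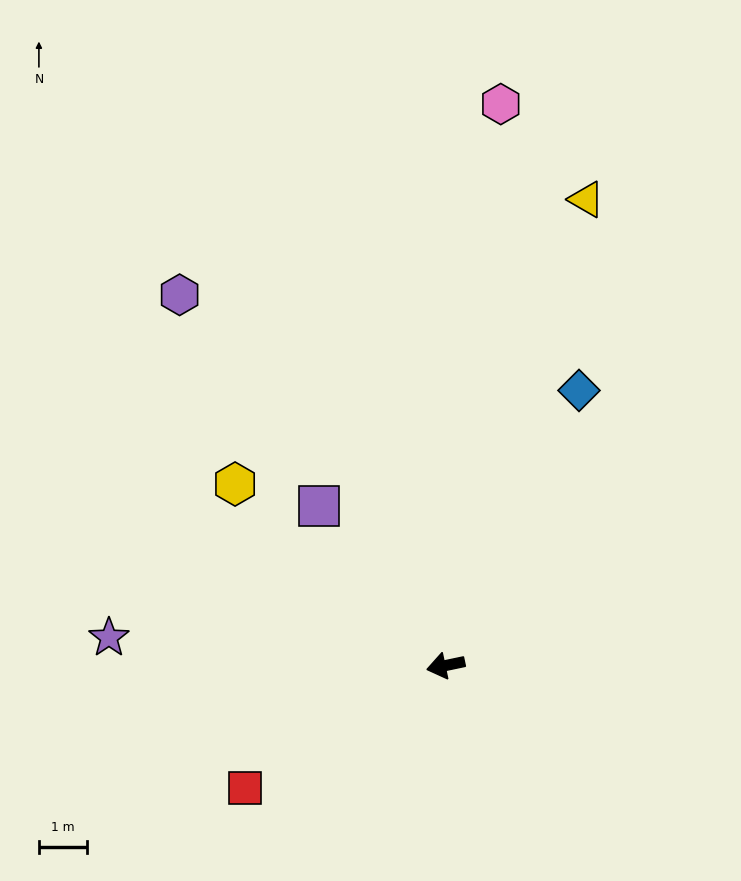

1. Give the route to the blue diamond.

turn right 128°, forward 6.3 m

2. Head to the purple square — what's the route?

turn right 63°, forward 4.2 m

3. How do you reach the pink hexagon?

turn right 107°, forward 11.6 m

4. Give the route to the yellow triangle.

turn right 119°, forward 10.0 m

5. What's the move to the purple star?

turn right 17°, forward 7.0 m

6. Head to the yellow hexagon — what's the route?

turn right 53°, forward 5.7 m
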